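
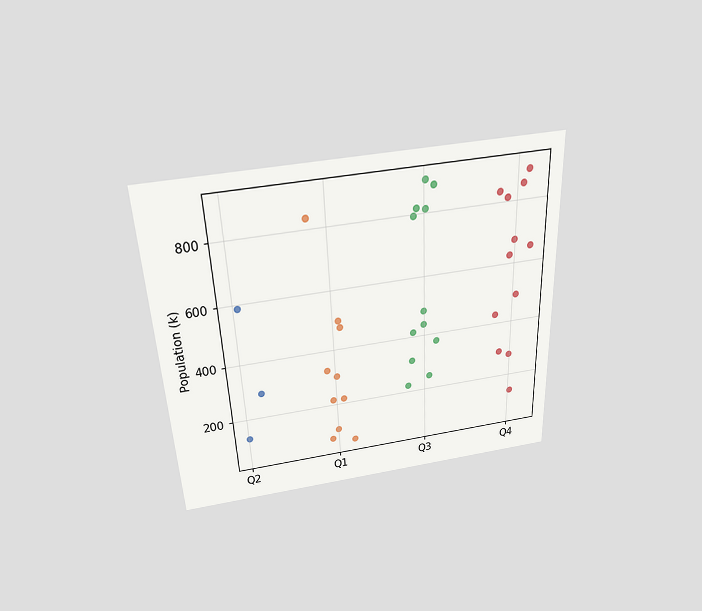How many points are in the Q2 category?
The chart is tilted about 3° counter-clockwise and viewed slightly from above. Counting the markers in the Q2 column gives 3.

3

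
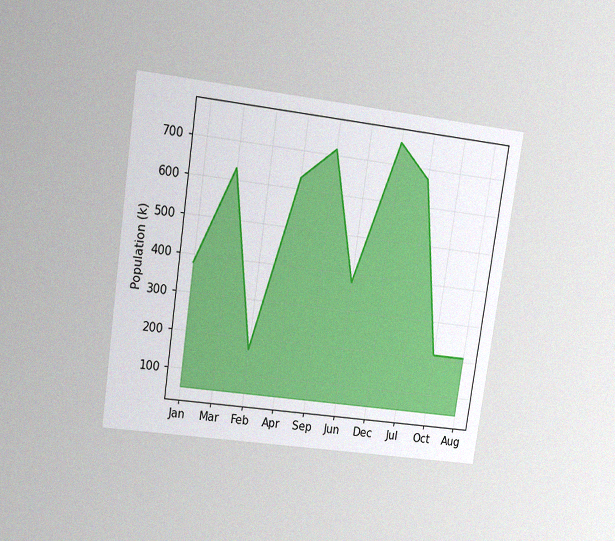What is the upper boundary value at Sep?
714k

The chart is tilted about 8° clockwise and viewed at a slight angle, with some photo noise. At Sep the upper boundary is at 714k.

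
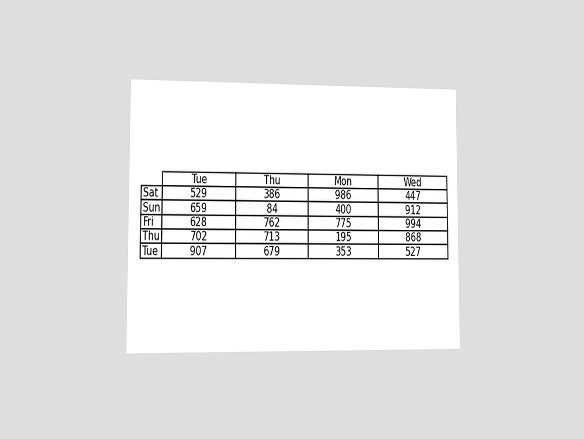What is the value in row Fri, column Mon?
The chart is viewed slightly from the left. The (Fri, Mon) cell reads 775.

775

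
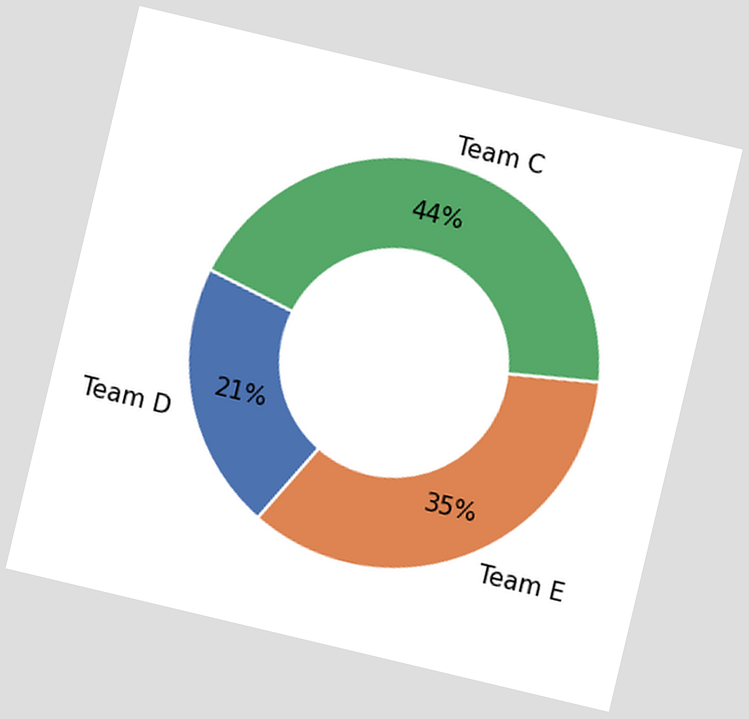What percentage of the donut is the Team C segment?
44%

The chart is tilted about 13° clockwise. The Team C segment takes up 44% of the ring.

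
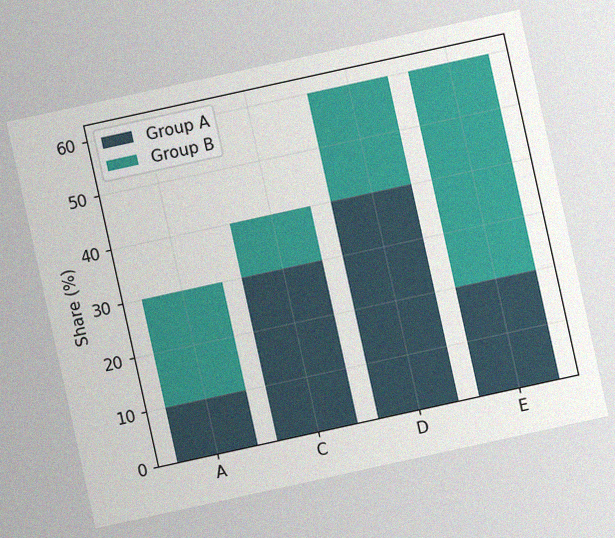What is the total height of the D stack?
The chart is tilted about 12° counter-clockwise, with some photo noise. The D stack's top reaches 60% on the y-axis.

60%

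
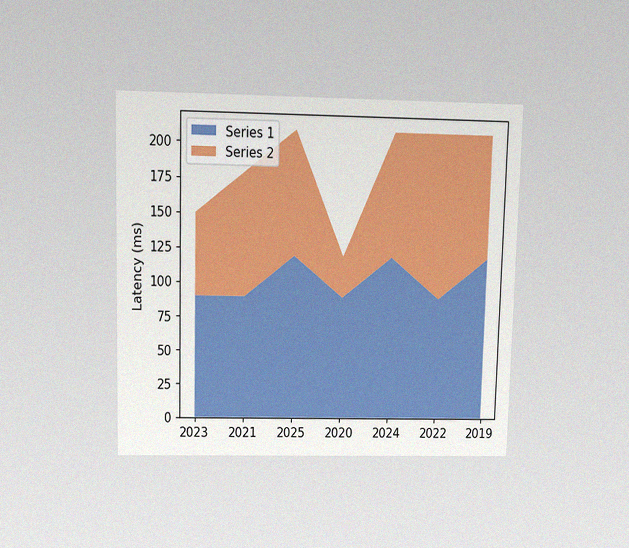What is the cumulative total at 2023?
The chart is viewed at a slight angle, with some photo noise. The stacked total at 2023 reaches 150ms.

150ms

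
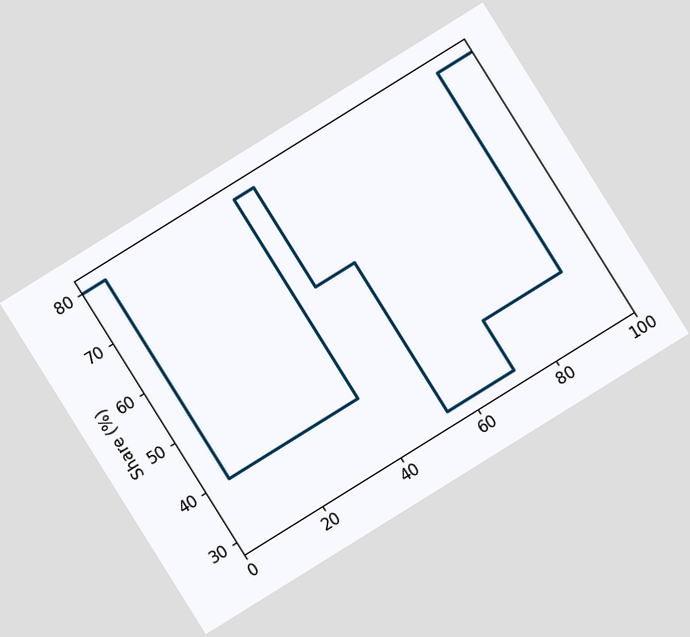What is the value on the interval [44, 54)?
The chart is tilted about 32° counter-clockwise. On [44, 54) the step sits at 60%.

60%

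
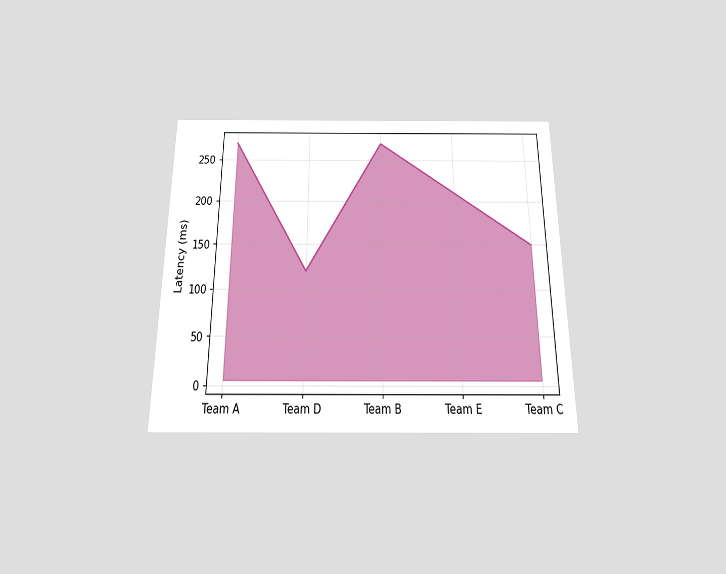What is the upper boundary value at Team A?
The chart is viewed slightly from below. At Team A the upper boundary is at 270ms.

270ms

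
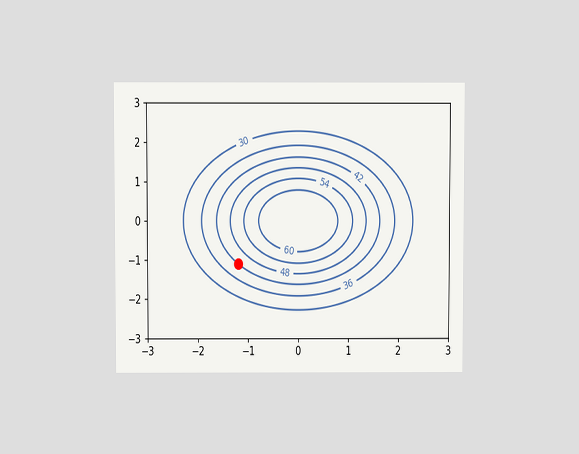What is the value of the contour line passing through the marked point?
The chart is viewed at a slight angle. The marked point sits on the contour labelled 42.

42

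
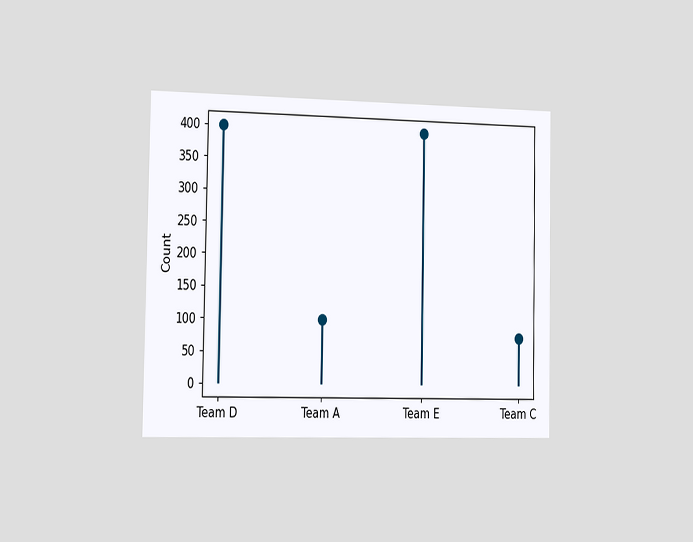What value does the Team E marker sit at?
400

The chart is viewed slightly from the left. The Team E marker sits at 400.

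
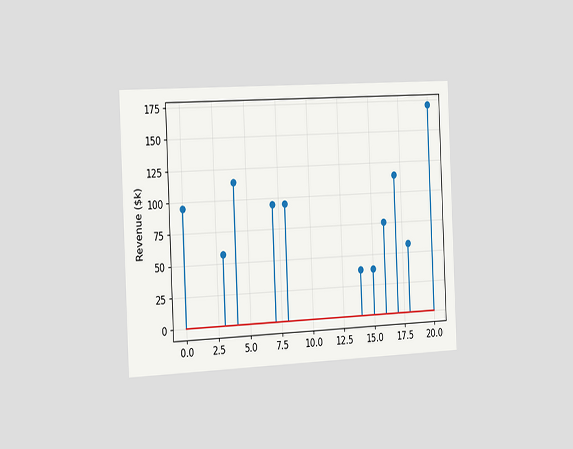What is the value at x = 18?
$57k

The chart is tilted about 3° counter-clockwise and viewed slightly from the left. The stem at x=18 reaches $57k.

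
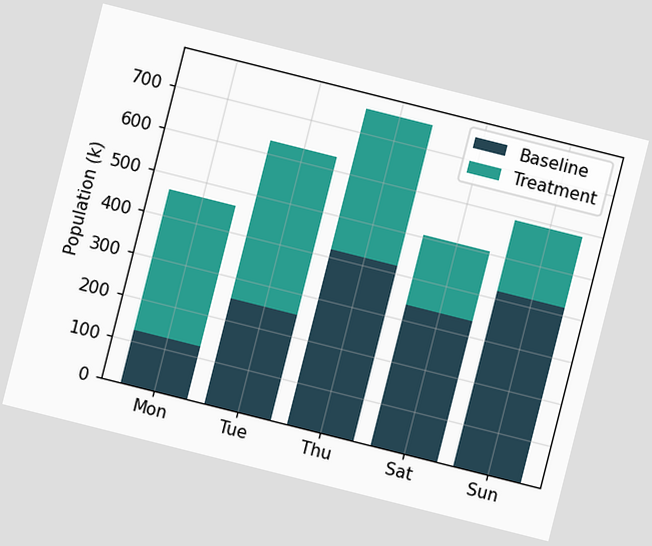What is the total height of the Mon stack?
The chart is tilted about 14° clockwise. The Mon stack's top reaches 462k on the y-axis.

462k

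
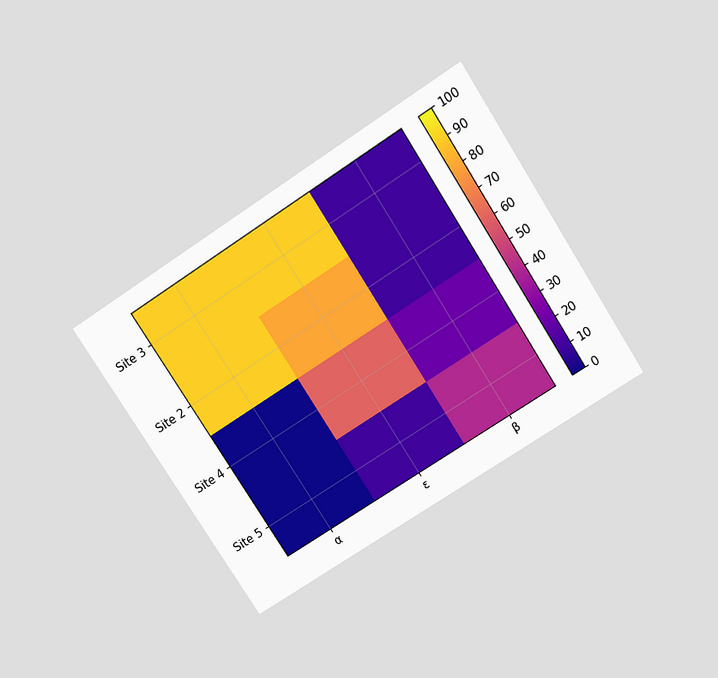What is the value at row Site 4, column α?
0

The chart is tilted about 33° counter-clockwise and viewed slightly from above. Matching cell (Site 4, α) against the colorbar gives 0.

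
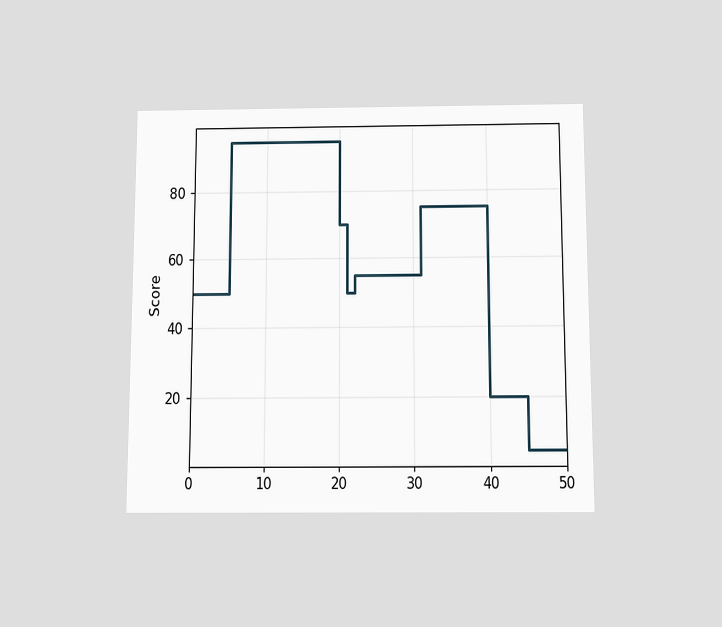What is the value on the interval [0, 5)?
50

The chart is viewed slightly from below. On [0, 5) the step sits at 50.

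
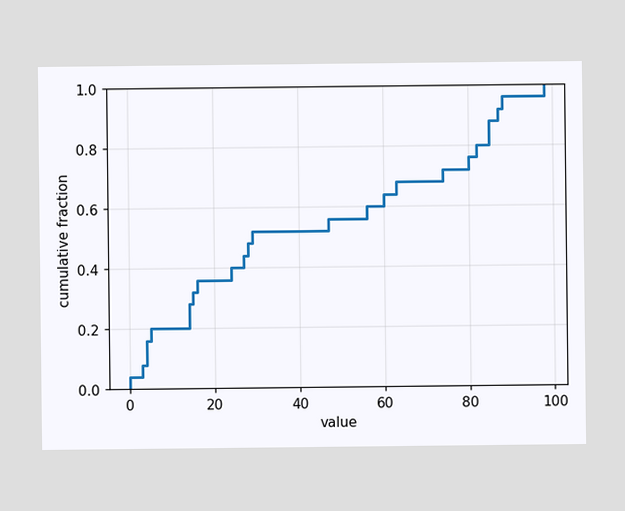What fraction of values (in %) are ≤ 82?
At x=82 the ECDF step is at 80%.

80%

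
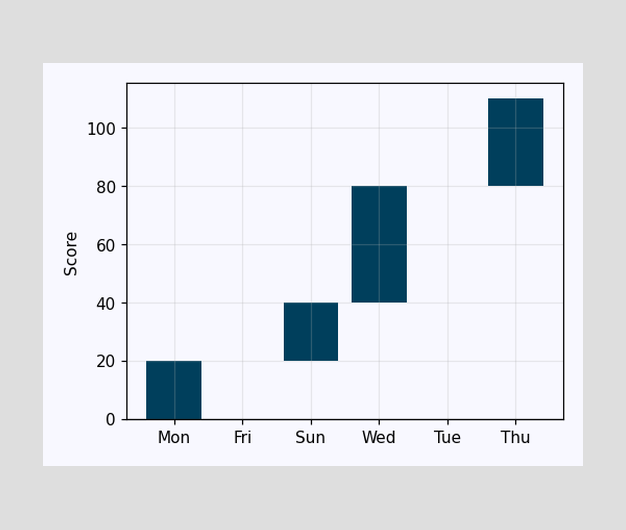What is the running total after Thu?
After Thu the running total reaches 110.

110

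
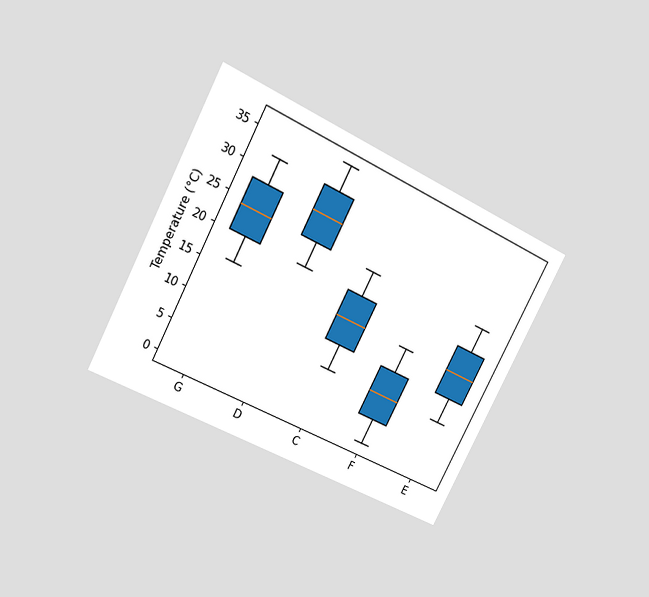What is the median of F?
8°C

The chart is tilted about 27° clockwise and viewed at a slight angle. The median line in the F box sits at 8°C.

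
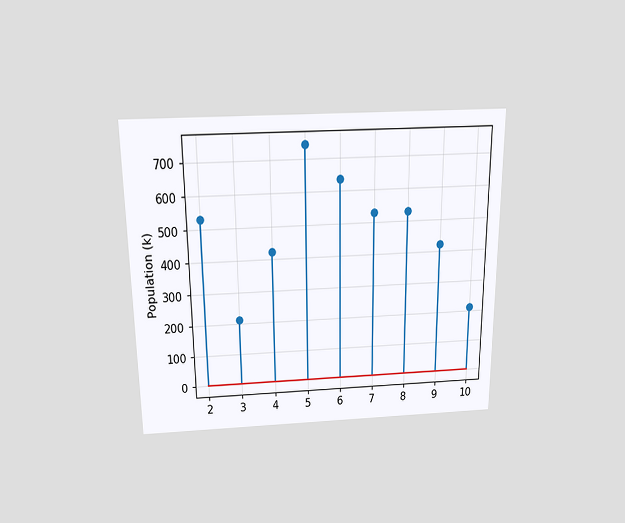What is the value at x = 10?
212k

The chart is viewed slightly from above. The stem at x=10 reaches 212k.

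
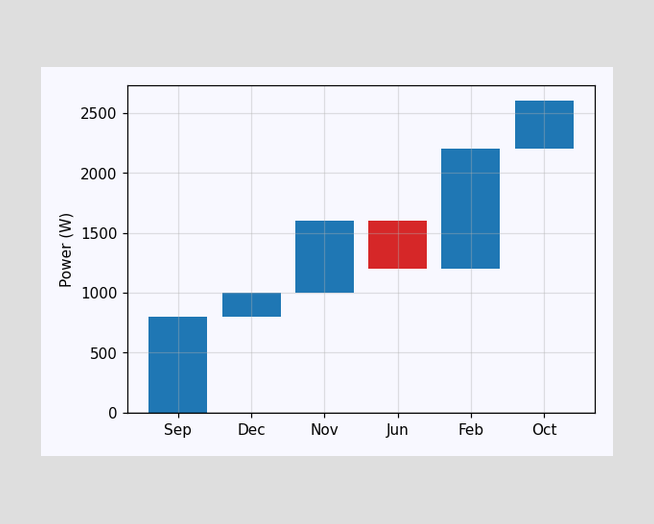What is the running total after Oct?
After Oct the running total reaches 2600W.

2600W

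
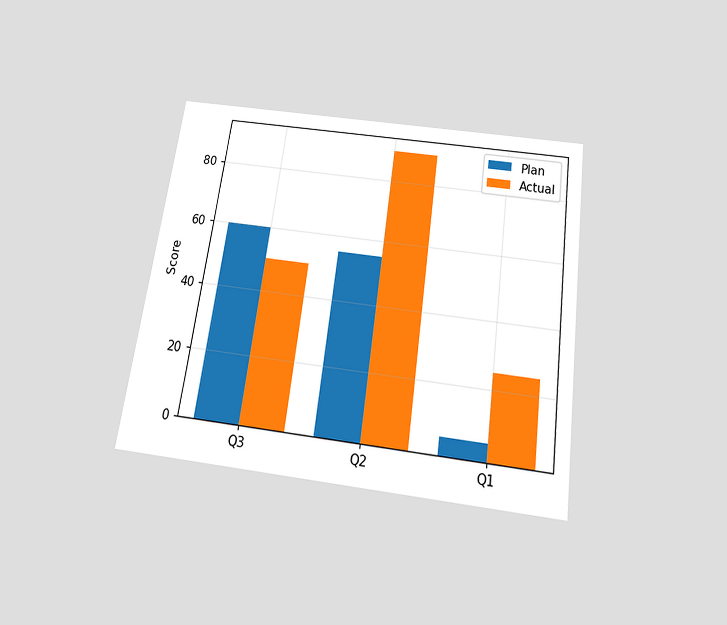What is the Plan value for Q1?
The chart is tilted about 8° clockwise and viewed slightly from below. The Plan bar at Q1 reaches 5 on the y-axis.

5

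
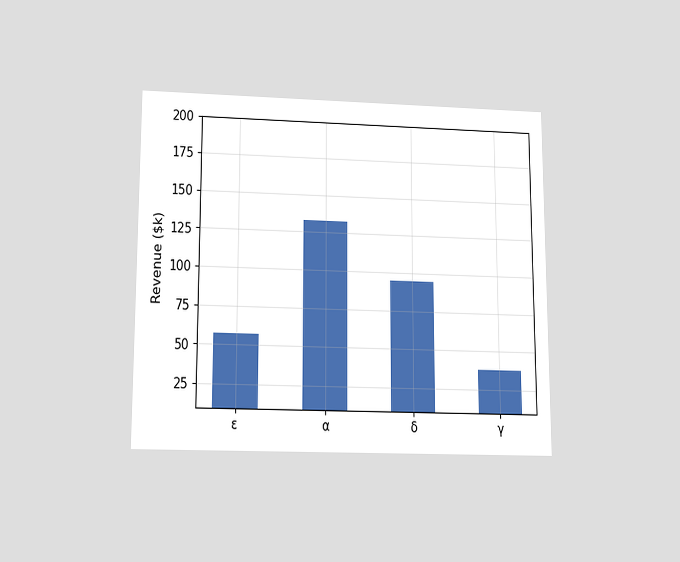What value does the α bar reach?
$133k

The chart is viewed slightly from below. Reading along the chart's y-axis, the α bar reaches $133k.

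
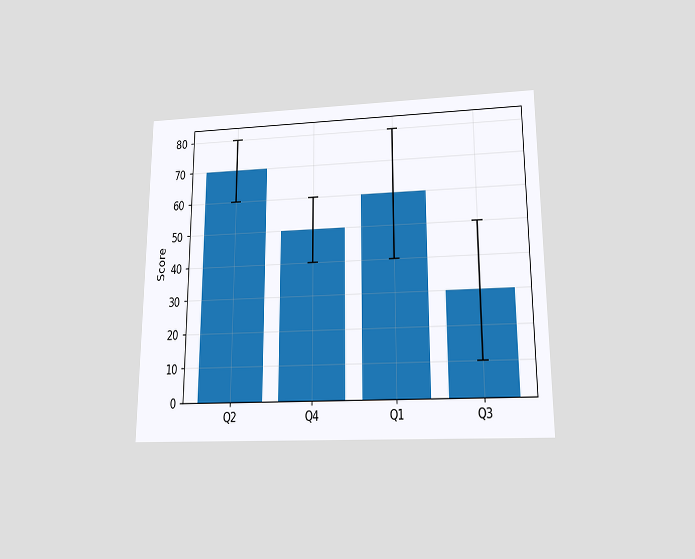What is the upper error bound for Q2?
The chart is viewed slightly from below. The Q2 bar's upper whisker reaches 80.

80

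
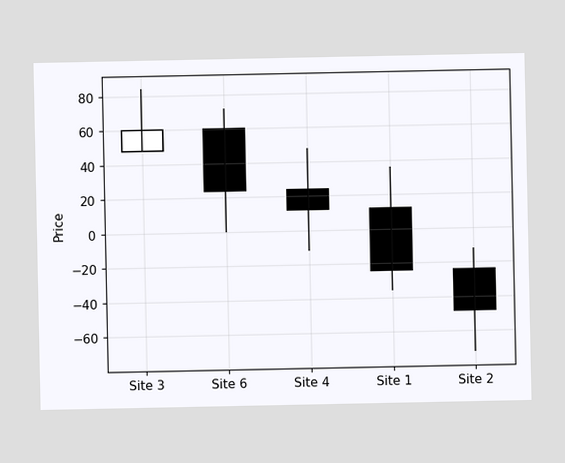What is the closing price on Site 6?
24

The Site 6 candle closes at 24.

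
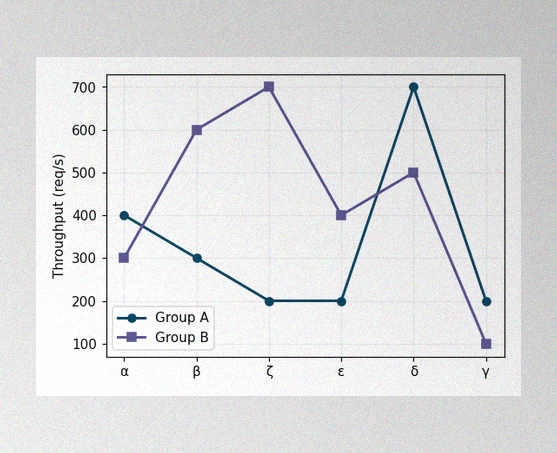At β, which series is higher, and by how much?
Group B, by 300req/s

The image has some photo noise and uneven lighting. At β, Group B sits above the other line by 300req/s.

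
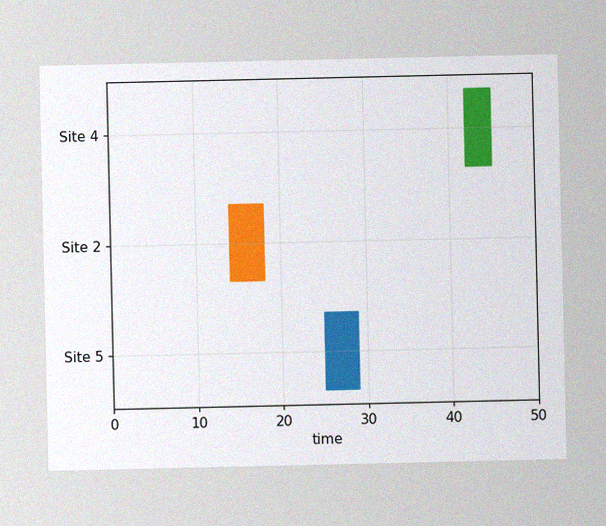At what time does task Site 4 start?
42

The image has some photo noise and uneven lighting. The Site 4 bar begins at t=42.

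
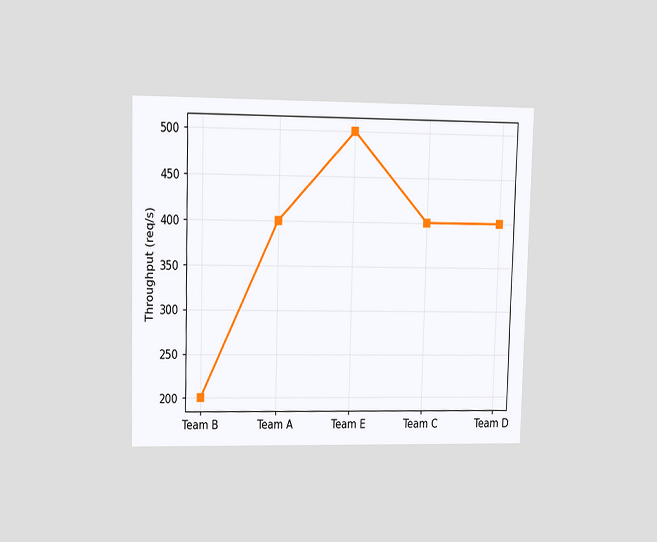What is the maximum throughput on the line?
The chart is viewed at a slight angle. The highest point is at Team E, and reading across to the y-axis gives 500req/s.

500req/s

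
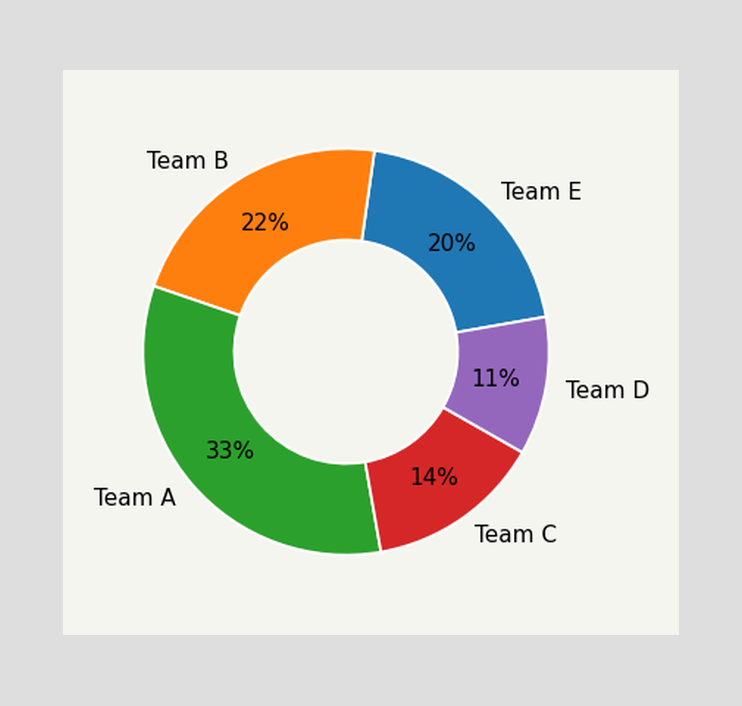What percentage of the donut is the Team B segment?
22%

The Team B segment takes up 22% of the ring.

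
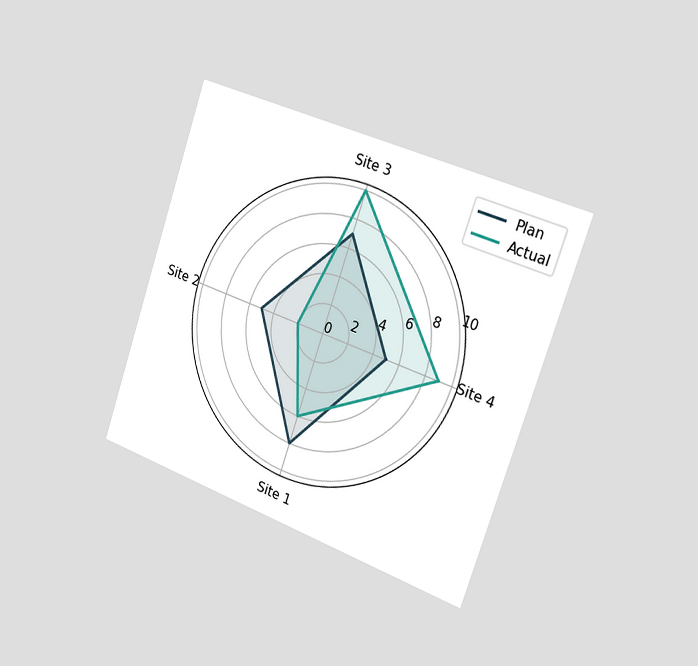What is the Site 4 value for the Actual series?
9

The chart is tilted about 19° clockwise and viewed slightly from the right. On the Site 4 axis, Actual reaches 9.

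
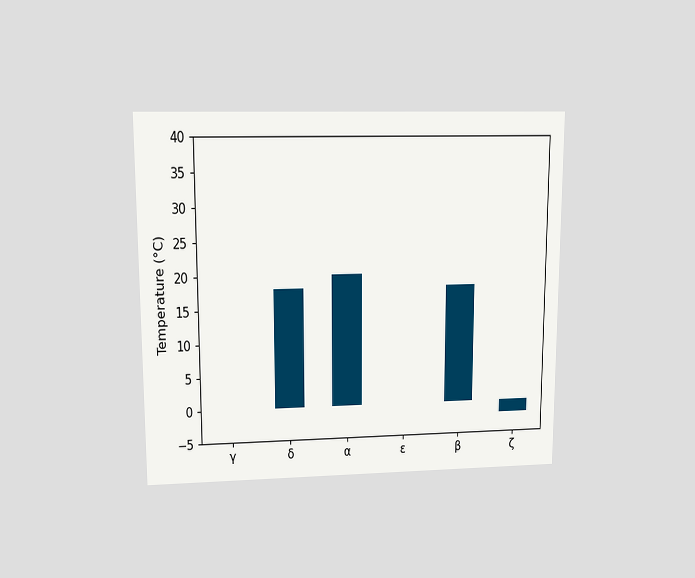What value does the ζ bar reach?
The chart is viewed at a slight angle. Reading along the chart's y-axis, the ζ bar reaches -2°C.

-2°C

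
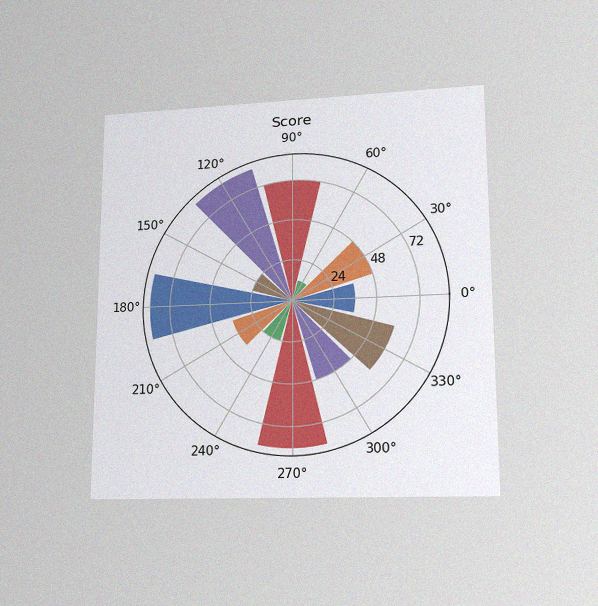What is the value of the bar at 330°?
60

The chart is viewed at a slight angle, with some photo noise. The bar at 330° reaches 60 on the radial axis.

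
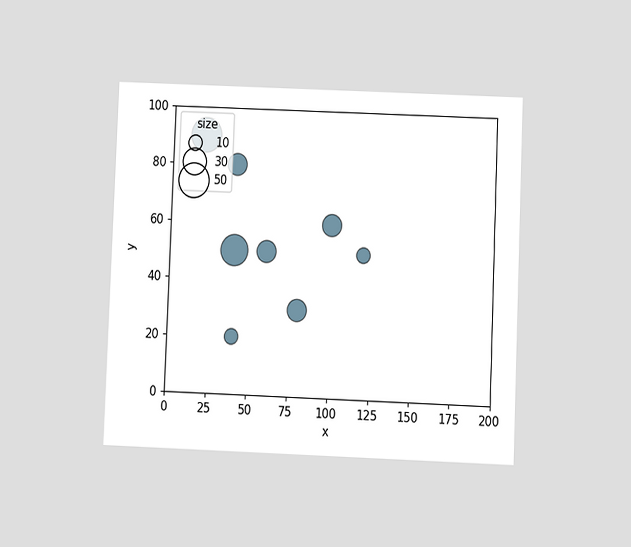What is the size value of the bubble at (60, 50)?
20

The chart is tilted about 2° clockwise and viewed at a slight angle. Matching the bubble at (60, 50) against the size legend gives 20.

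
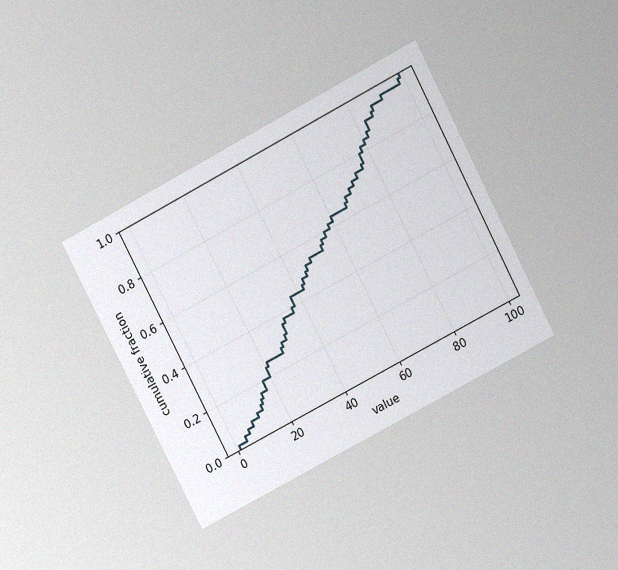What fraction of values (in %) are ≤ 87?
94%

The chart is tilted about 28° counter-clockwise and viewed at a slight angle, with some photo noise. At x=87 the ECDF step is at 94%.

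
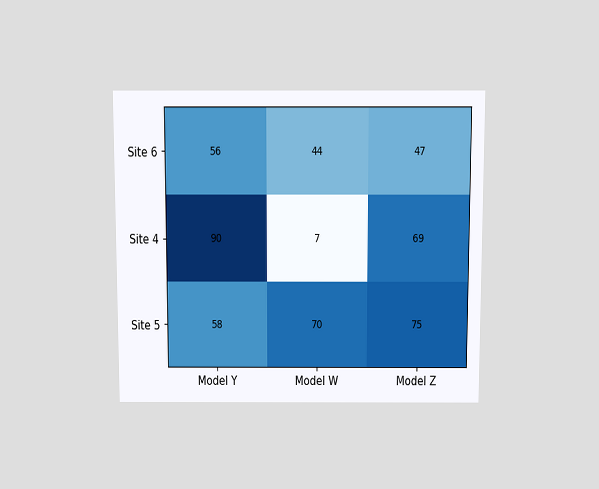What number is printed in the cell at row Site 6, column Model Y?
56

The chart is viewed slightly from above. The (Site 6, Model Y) cell reads 56.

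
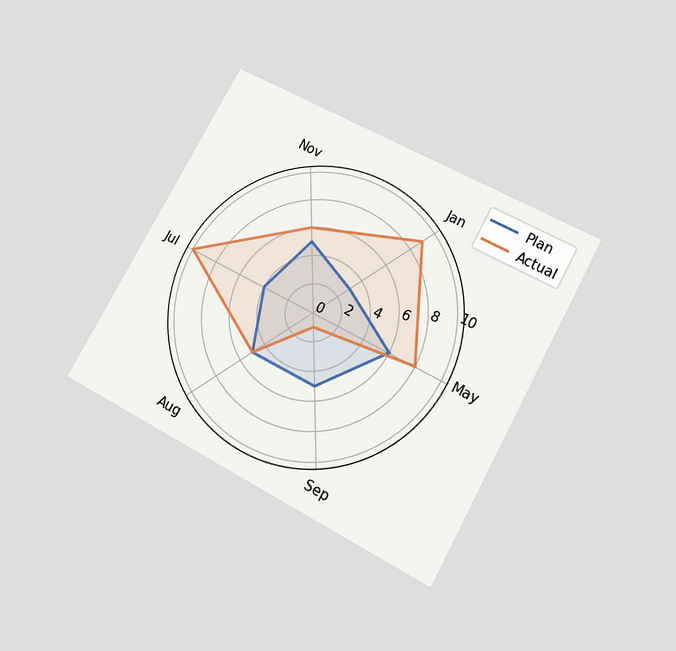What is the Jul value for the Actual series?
The chart is tilted about 29° clockwise and viewed slightly from below. On the Jul axis, Actual reaches 10.

10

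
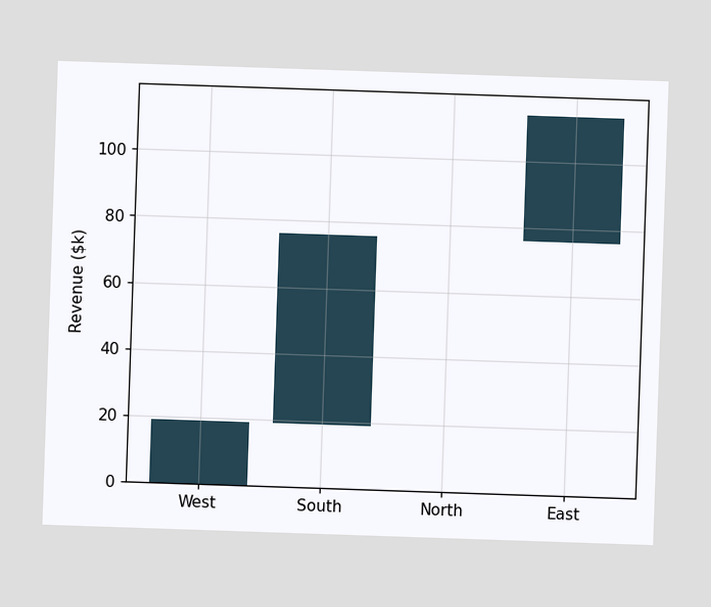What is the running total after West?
After West the running total reaches $19k.

$19k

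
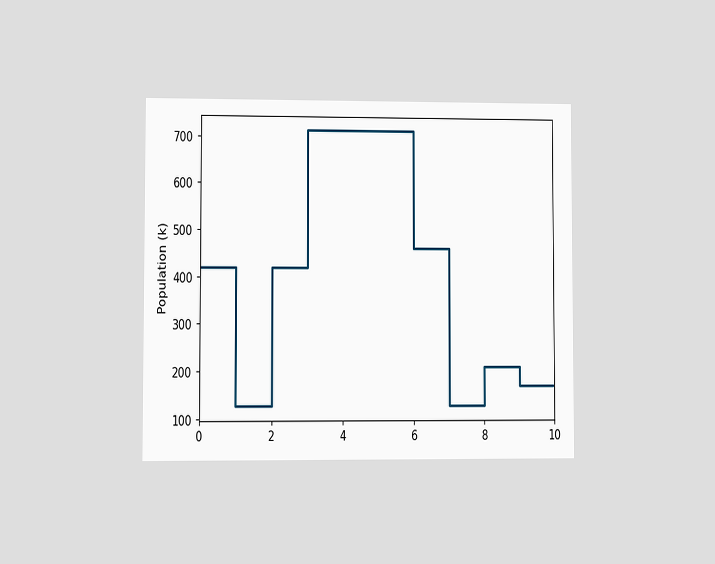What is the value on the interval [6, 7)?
The chart is viewed at a slight angle. On [6, 7) the step sits at 462k.

462k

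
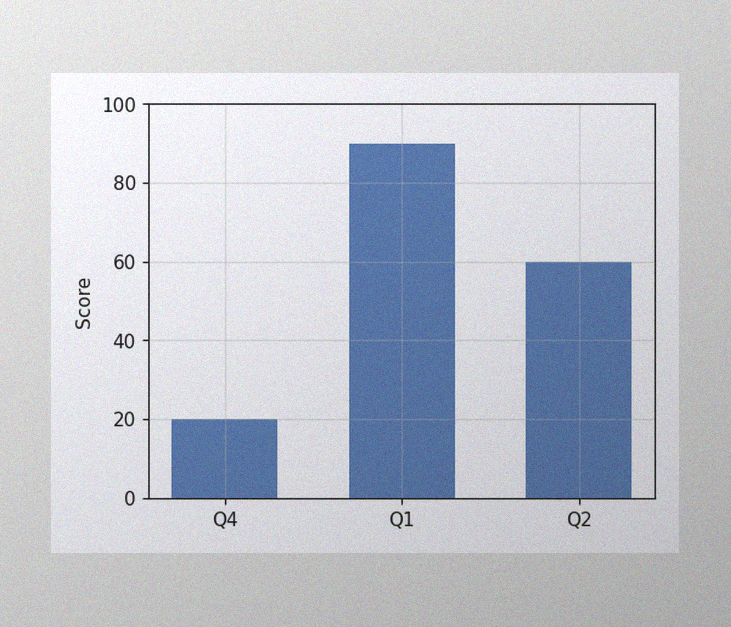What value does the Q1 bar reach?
90

The image has some photo noise and uneven lighting. Reading along the chart's y-axis, the Q1 bar reaches 90.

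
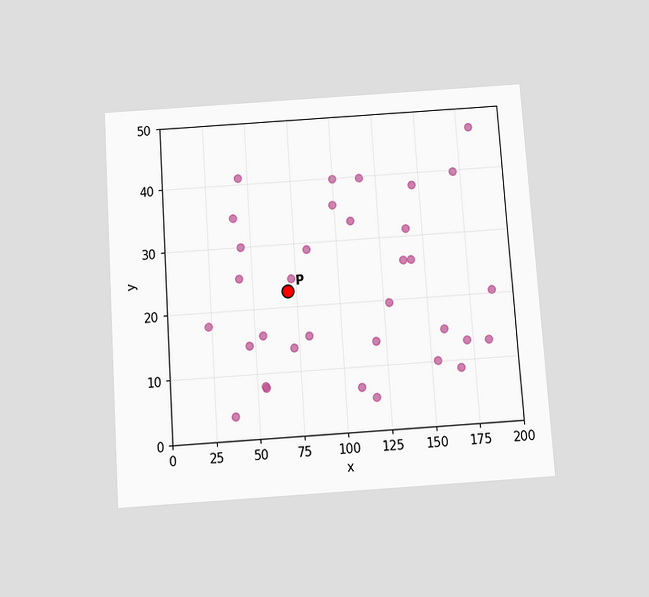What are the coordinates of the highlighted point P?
(70, 22.5)

The chart is tilted about 4° counter-clockwise and viewed slightly from below. Following the gridlines from P to each axis, P sits at (70, 22.5).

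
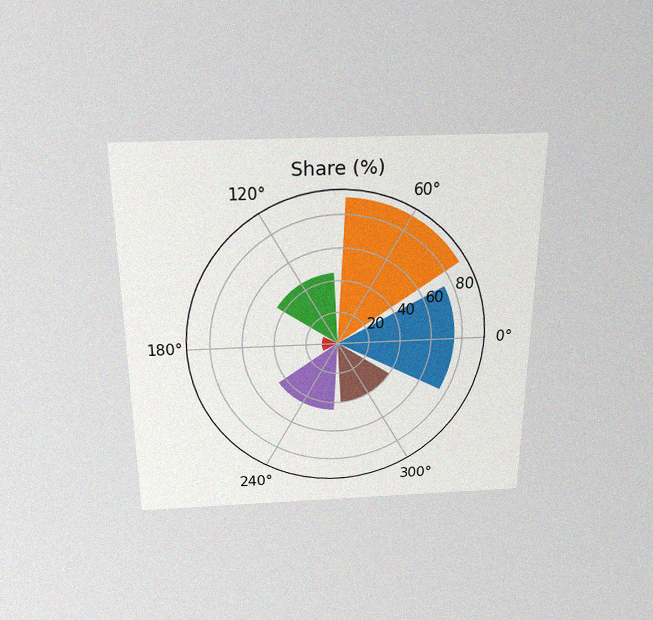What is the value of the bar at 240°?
45%

The chart is viewed slightly from above, with some photo noise. The bar at 240° reaches 45% on the radial axis.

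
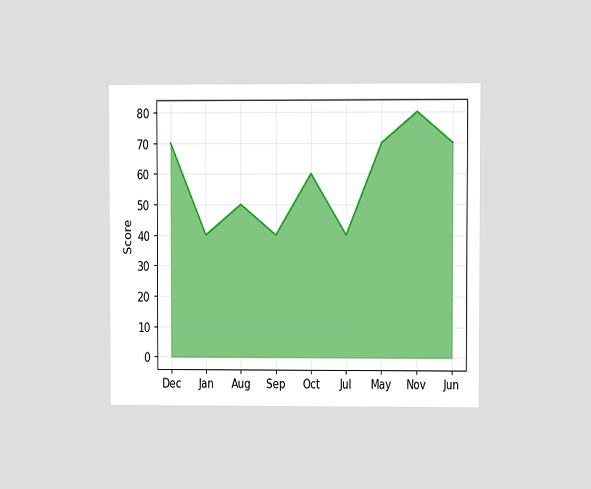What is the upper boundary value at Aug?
50

The chart is viewed at a slight angle. At Aug the upper boundary is at 50.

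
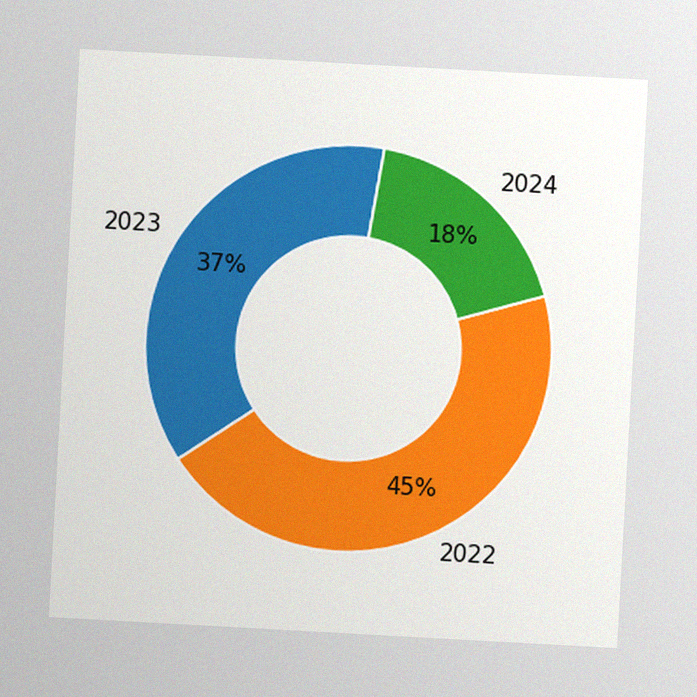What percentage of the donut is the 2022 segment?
45%

The chart is tilted about 3° clockwise, with some photo noise. The 2022 segment takes up 45% of the ring.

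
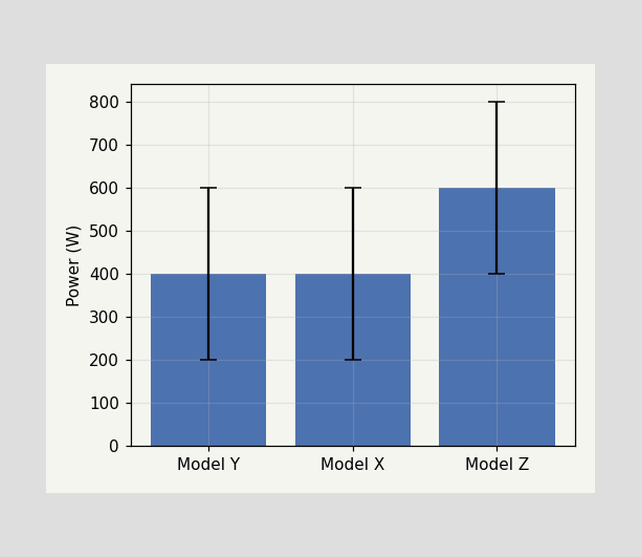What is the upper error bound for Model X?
600W

The Model X bar's upper whisker reaches 600W.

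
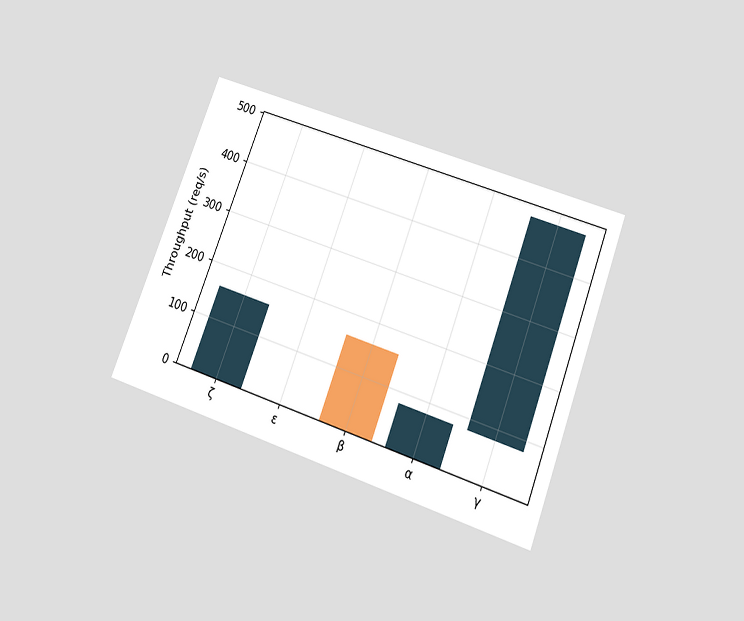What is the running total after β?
0req/s

The chart is tilted about 21° clockwise and viewed slightly from below. After β the running total reaches 0req/s.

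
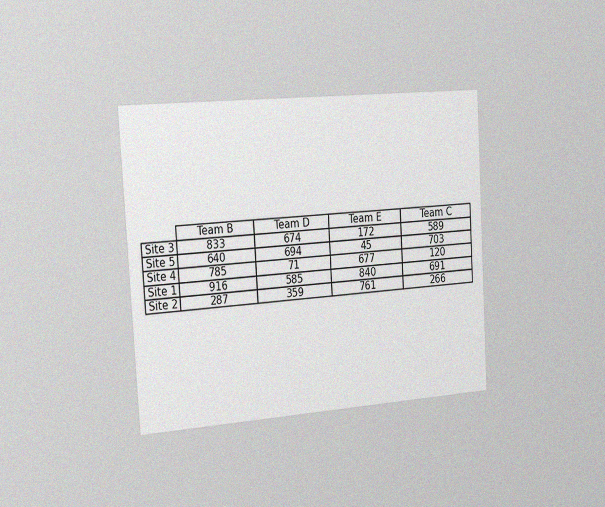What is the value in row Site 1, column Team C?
The chart is tilted about 3° counter-clockwise and viewed slightly from the left, with some photo noise. The (Site 1, Team C) cell reads 691.

691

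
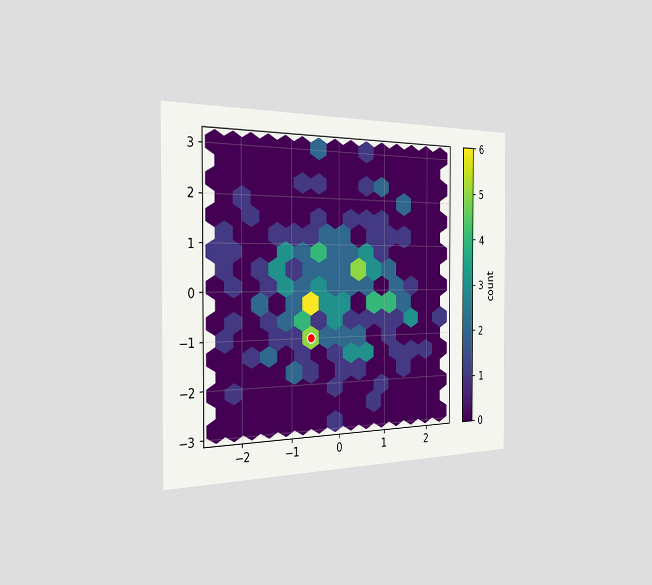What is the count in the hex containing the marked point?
The chart is viewed slightly from the left. The marked hex reads 5 on the colorbar.

5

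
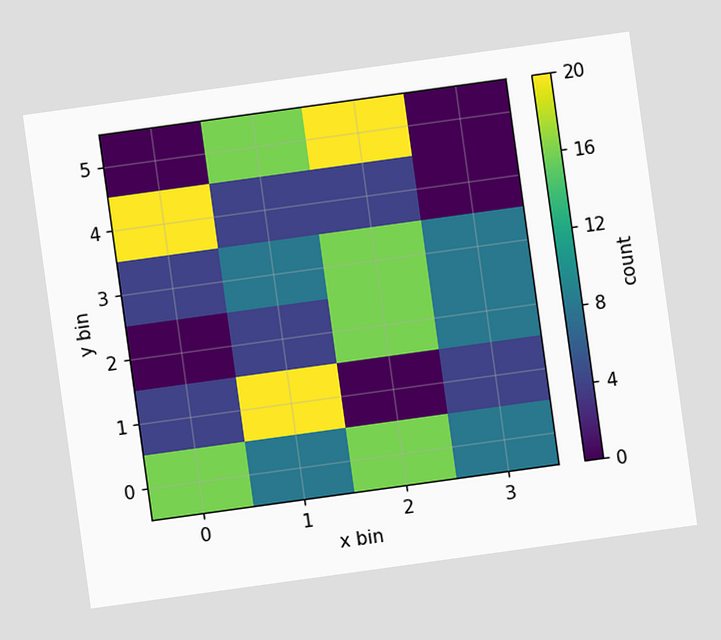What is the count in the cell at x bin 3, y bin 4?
0

The chart is tilted about 8° counter-clockwise. Matching the cell (3, 4) against the colorbar gives 0.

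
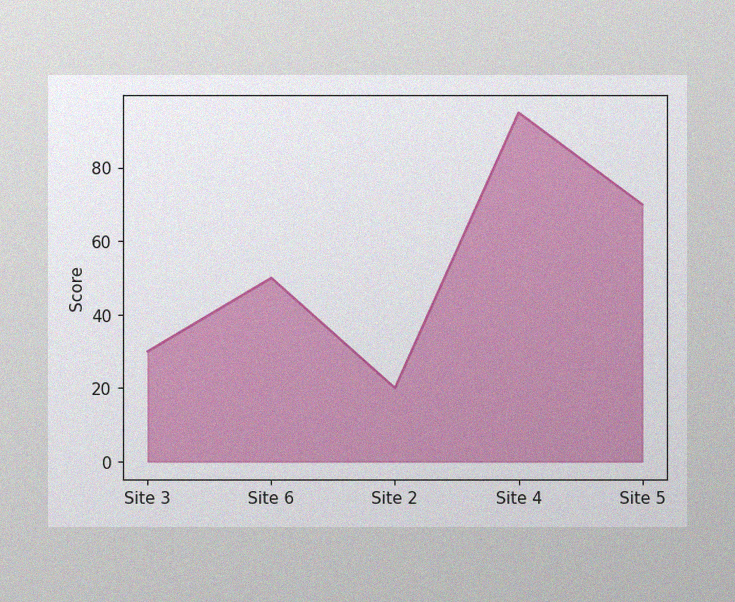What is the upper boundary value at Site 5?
70

The image has some photo noise and uneven lighting. At Site 5 the upper boundary is at 70.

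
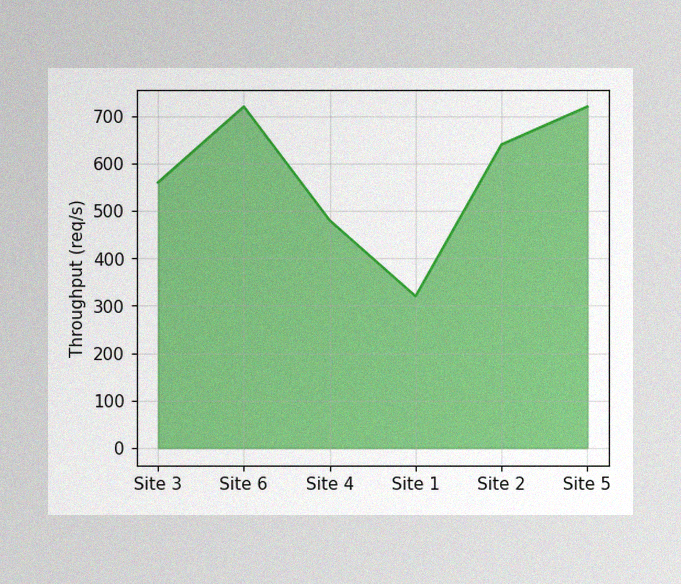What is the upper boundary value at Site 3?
560req/s

The image has some photo noise and uneven lighting. At Site 3 the upper boundary is at 560req/s.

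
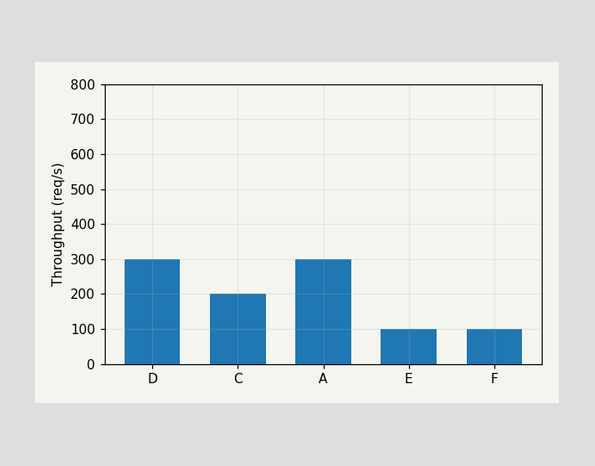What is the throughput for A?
Reading along the chart's y-axis, the A bar reaches 300req/s.

300req/s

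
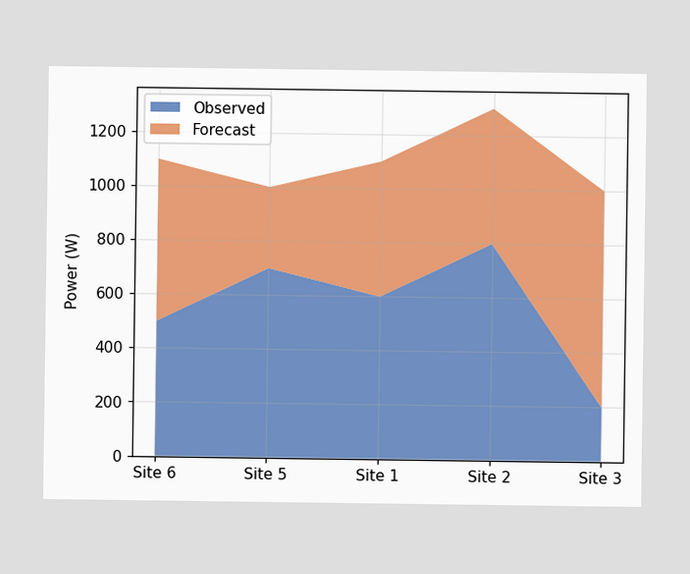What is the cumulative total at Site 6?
1100W

The stacked total at Site 6 reaches 1100W.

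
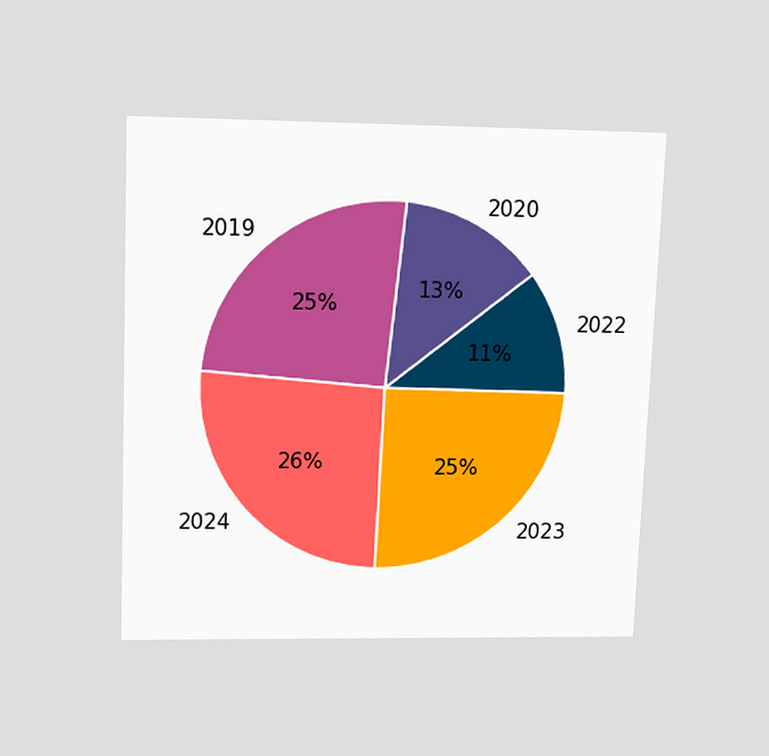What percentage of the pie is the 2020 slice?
13%

The chart is tilted about 2° clockwise and viewed slightly from above. The 2020 slice takes up 13% of the pie.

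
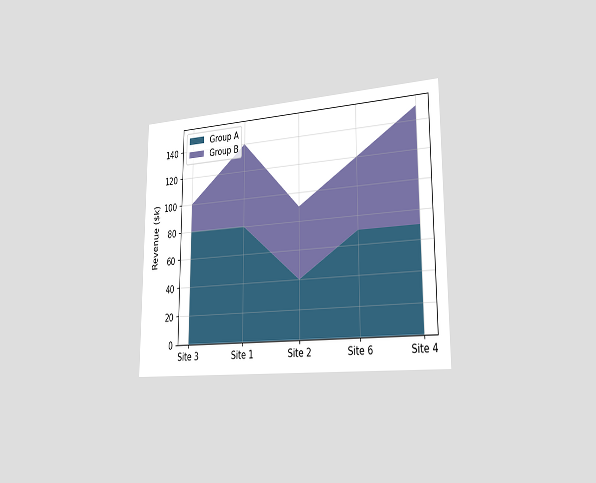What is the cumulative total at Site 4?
$150k

The chart is viewed slightly from the right. The stacked total at Site 4 reaches $150k.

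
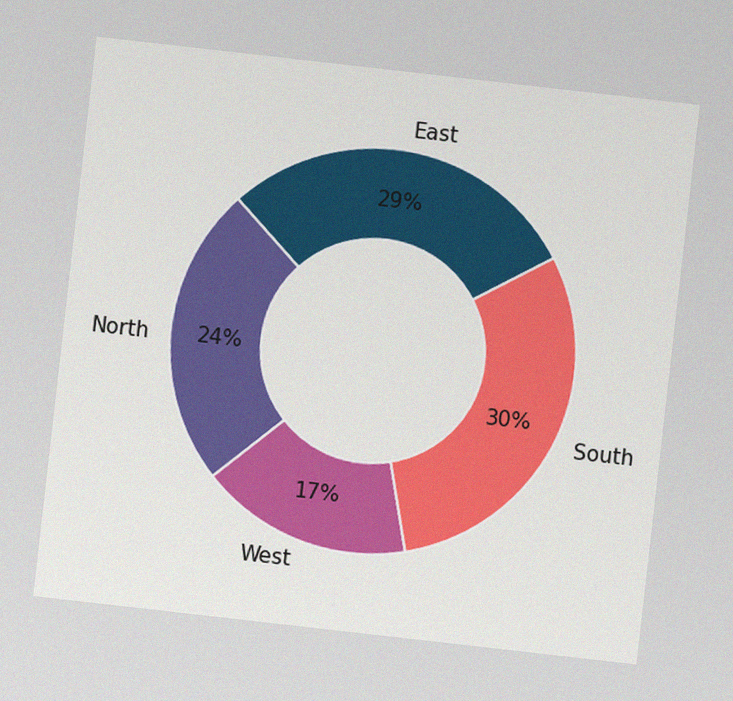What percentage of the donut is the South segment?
30%

The chart is tilted about 6° clockwise, with some photo noise. The South segment takes up 30% of the ring.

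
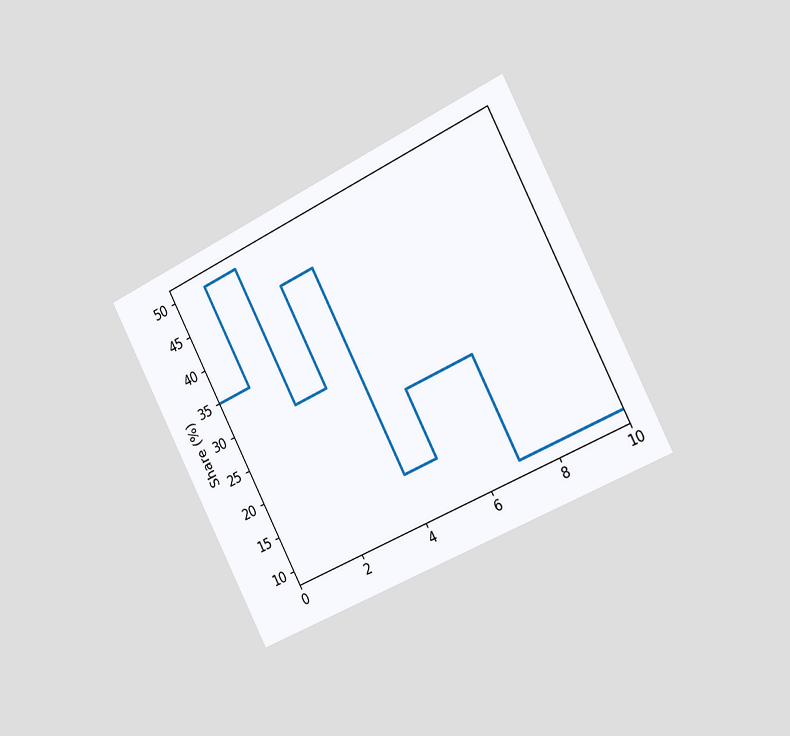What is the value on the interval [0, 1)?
35%

The chart is tilted about 27° counter-clockwise and viewed slightly from the right. On [0, 1) the step sits at 35%.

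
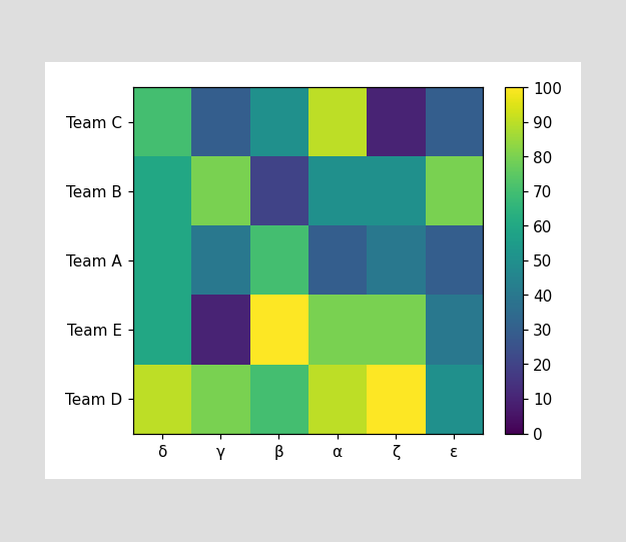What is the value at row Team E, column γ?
Matching cell (Team E, γ) against the colorbar gives 10.

10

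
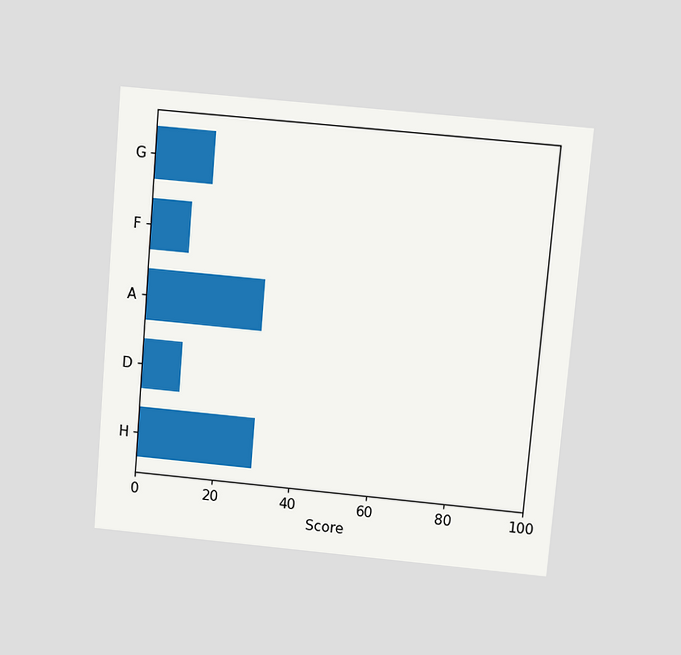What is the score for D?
10

The chart is tilted about 5° clockwise and viewed slightly from above. Reading along the chart's x-axis, the D bar reaches 10.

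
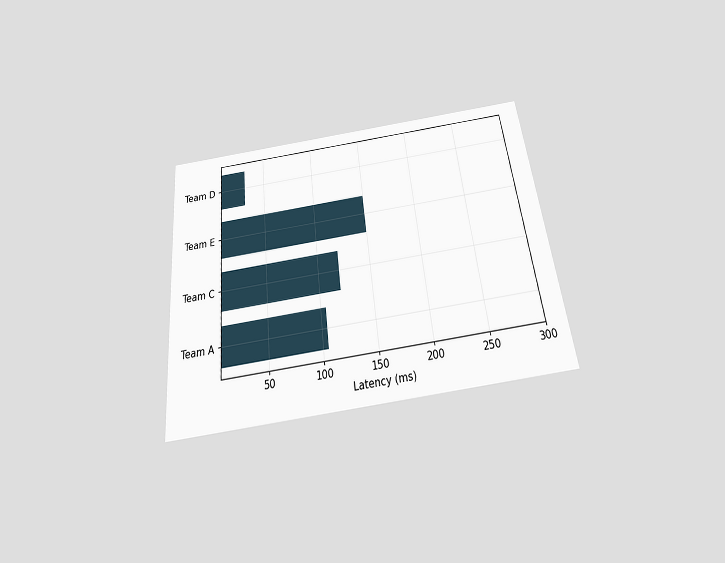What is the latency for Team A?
105ms

The chart is tilted about 6° counter-clockwise and viewed slightly from below. Reading along the chart's x-axis, the Team A bar reaches 105ms.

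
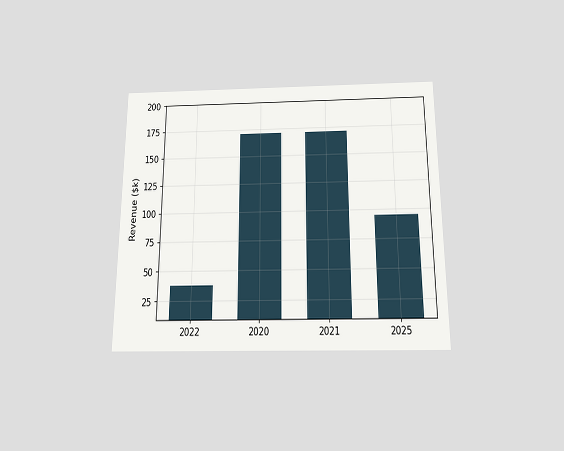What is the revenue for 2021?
The chart is viewed slightly from below. Reading along the chart's y-axis, the 2021 bar reaches $171k.

$171k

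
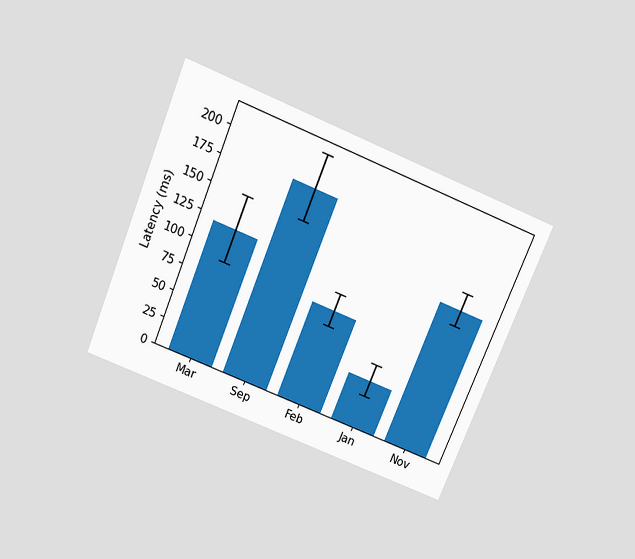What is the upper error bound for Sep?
The chart is tilted about 22° clockwise and viewed slightly from above. The Sep bar's upper whisker reaches 210ms.

210ms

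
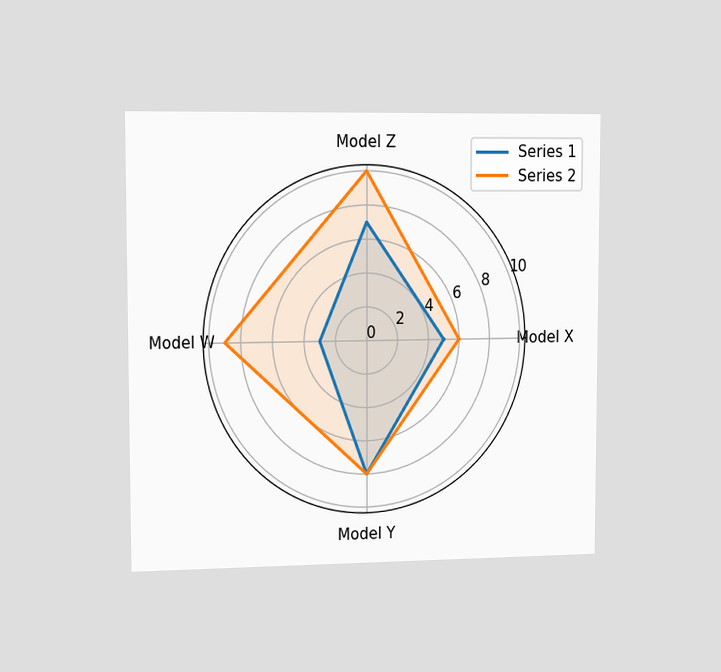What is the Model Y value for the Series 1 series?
The chart is viewed slightly from the left. On the Model Y axis, Series 1 reaches 8.

8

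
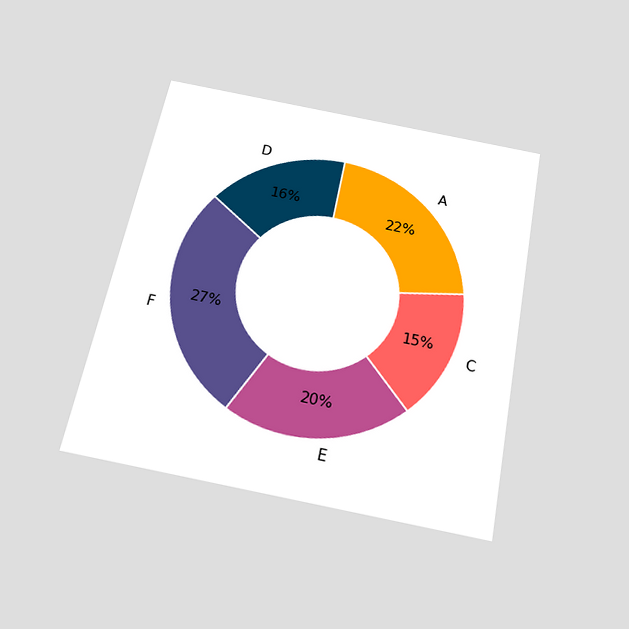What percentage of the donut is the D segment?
The chart is tilted about 11° clockwise and viewed slightly from below. The D segment takes up 16% of the ring.

16%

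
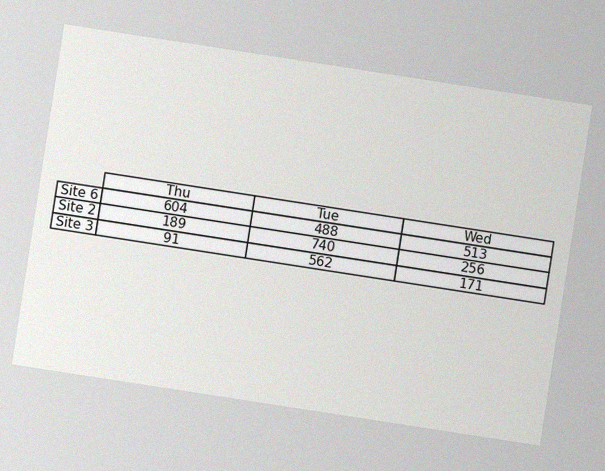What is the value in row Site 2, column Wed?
The chart is tilted about 9° clockwise, with some photo noise. The (Site 2, Wed) cell reads 256.

256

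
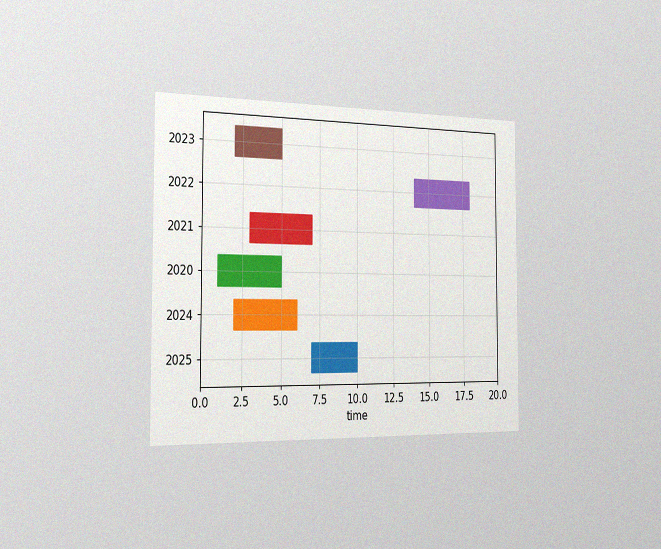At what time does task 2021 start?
The chart is viewed slightly from the left, with some photo noise. The 2021 bar begins at t=3.

3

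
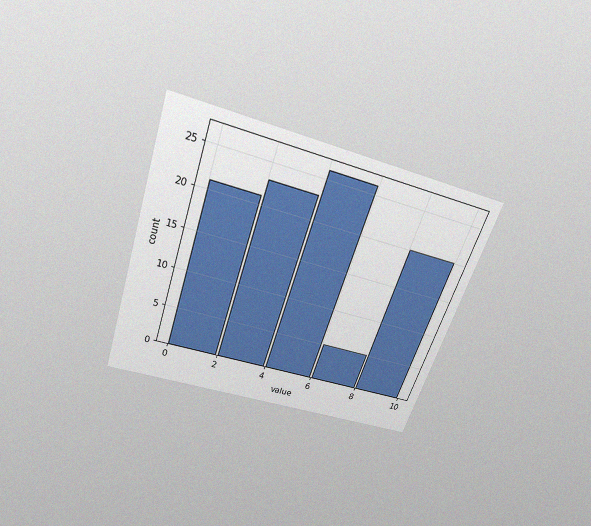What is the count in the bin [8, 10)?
The chart is tilted about 19° clockwise and viewed slightly from above, with some photo noise. The [8, 10) bin has height 20.

20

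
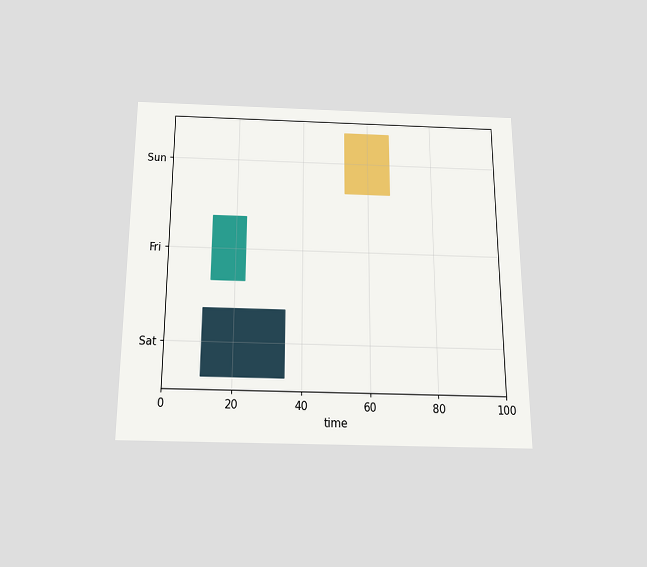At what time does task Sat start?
The chart is viewed slightly from below. The Sat bar begins at t=11.

11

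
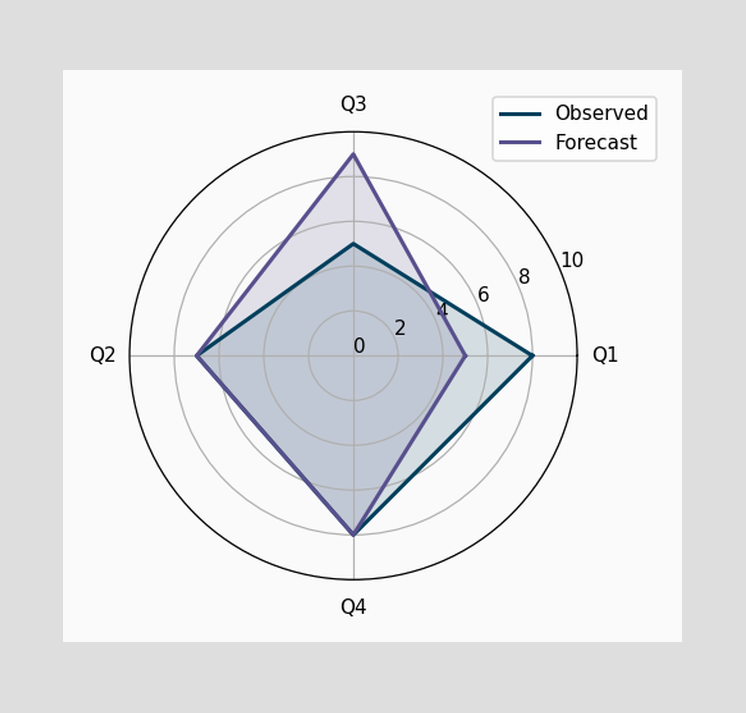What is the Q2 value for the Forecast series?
7

On the Q2 axis, Forecast reaches 7.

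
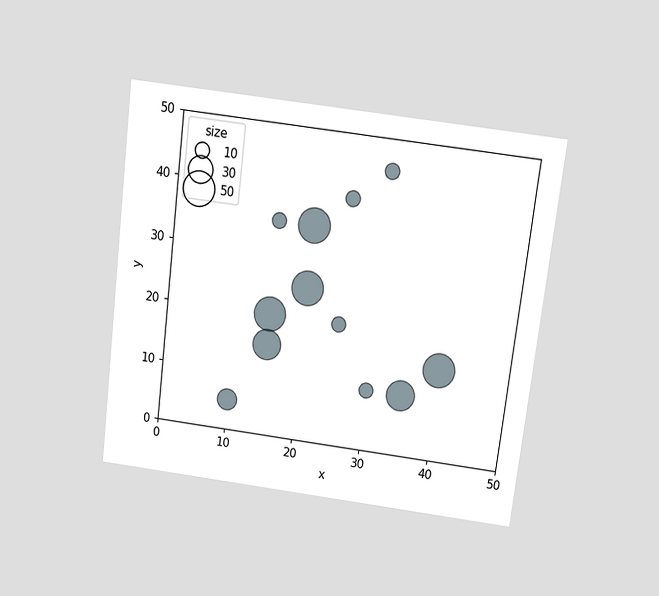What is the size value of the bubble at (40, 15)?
The chart is tilted about 7° clockwise and viewed slightly from above. Matching the bubble at (40, 15) against the size legend gives 50.

50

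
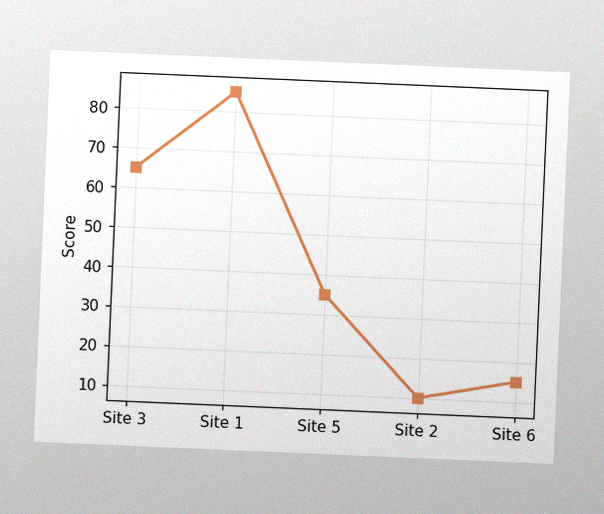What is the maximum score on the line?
85

The chart is tilted about 2° clockwise, with some photo noise. The highest point is at Site 1, and reading across to the y-axis gives 85.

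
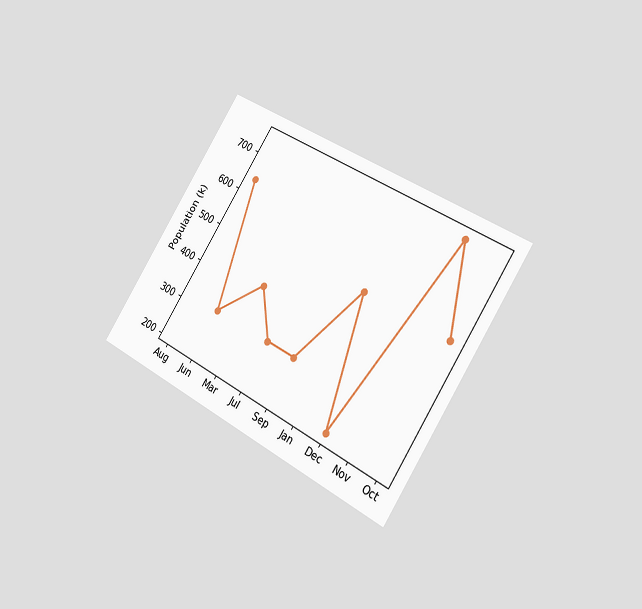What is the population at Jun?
318k

The chart is tilted about 32° clockwise and viewed slightly from the right. At Jun, the line is at 318k.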